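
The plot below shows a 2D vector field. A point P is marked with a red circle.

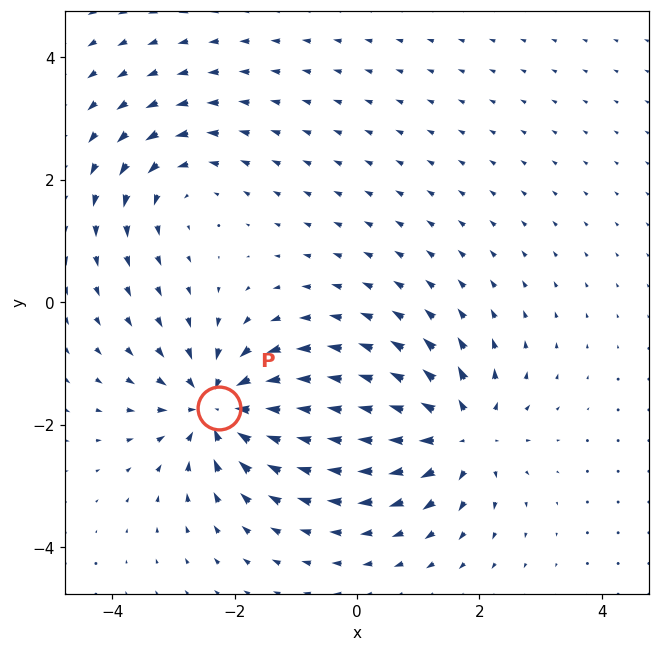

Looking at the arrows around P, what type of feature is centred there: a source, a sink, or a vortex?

At P (-2.3, -1.7) the arrows converge inward. Divergence about -6, curl ≈0 — negative divergence with near-zero curl is a sink.

sink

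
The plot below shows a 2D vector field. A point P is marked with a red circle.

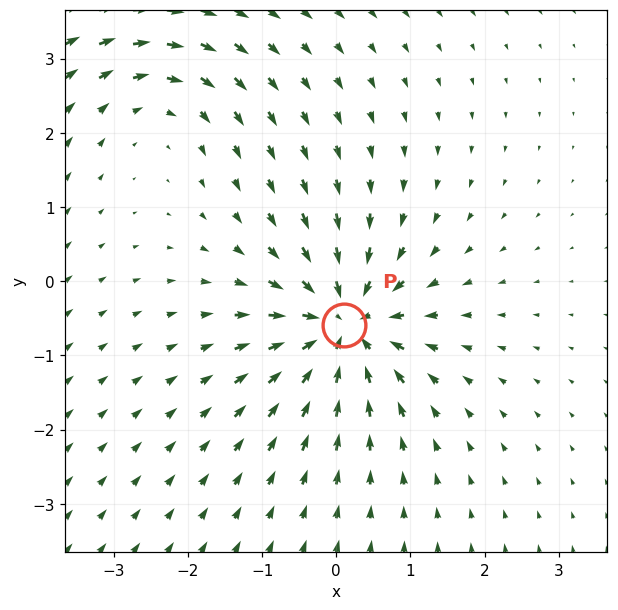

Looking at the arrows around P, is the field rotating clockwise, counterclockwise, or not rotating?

not rotating

Near P at (0.1, -0.6) the arrows show no circulation. The curl there is ≈0.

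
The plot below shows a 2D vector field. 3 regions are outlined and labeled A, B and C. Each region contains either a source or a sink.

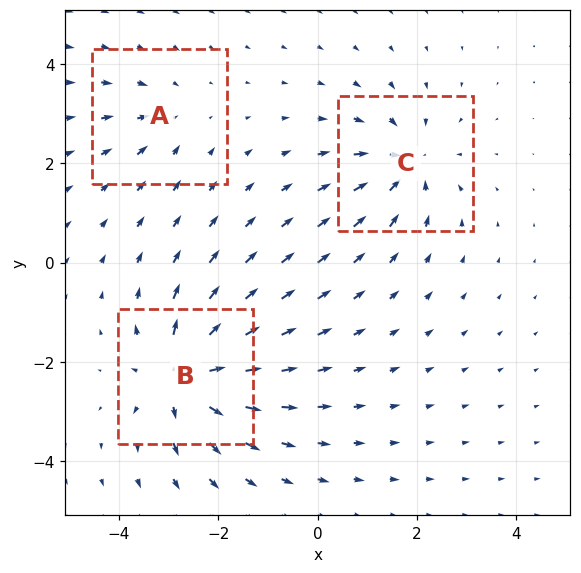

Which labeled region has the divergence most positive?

Divergence at each region's feature centre — A: about -2, B: about +5, C: about -4. Region B is most positive.

B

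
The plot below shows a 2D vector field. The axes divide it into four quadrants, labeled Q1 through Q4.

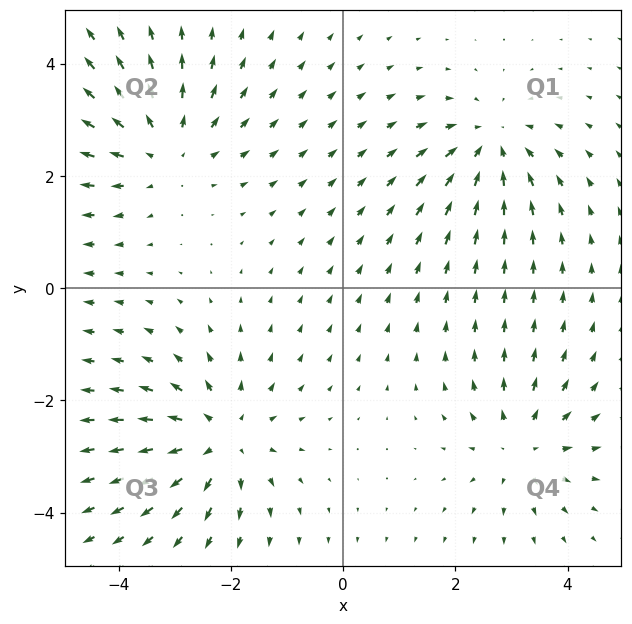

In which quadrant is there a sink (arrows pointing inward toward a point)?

The sink sits at approximately (2.6, 2.6), which lies in quadrant Q1. The divergence there is about -4, negative as expected for a sink.

Q1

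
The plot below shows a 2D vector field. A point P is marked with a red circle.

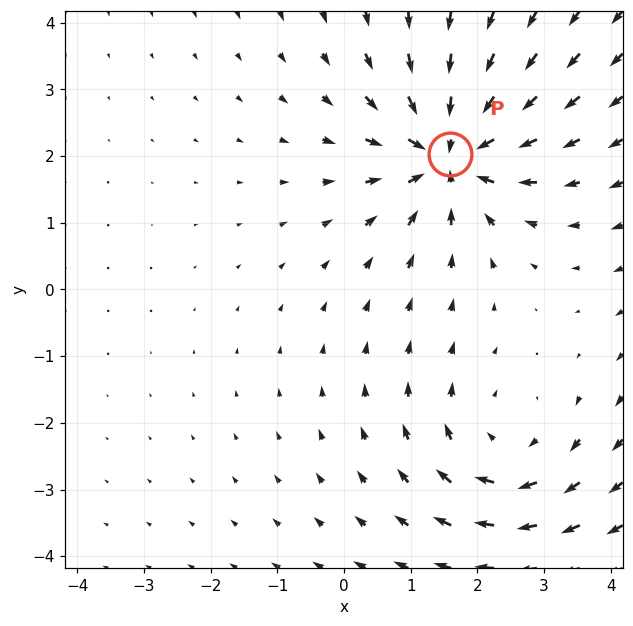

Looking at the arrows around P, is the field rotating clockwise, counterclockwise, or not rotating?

not rotating

Near P at (1.6, 2.0) the arrows show no circulation. The curl there is ≈0.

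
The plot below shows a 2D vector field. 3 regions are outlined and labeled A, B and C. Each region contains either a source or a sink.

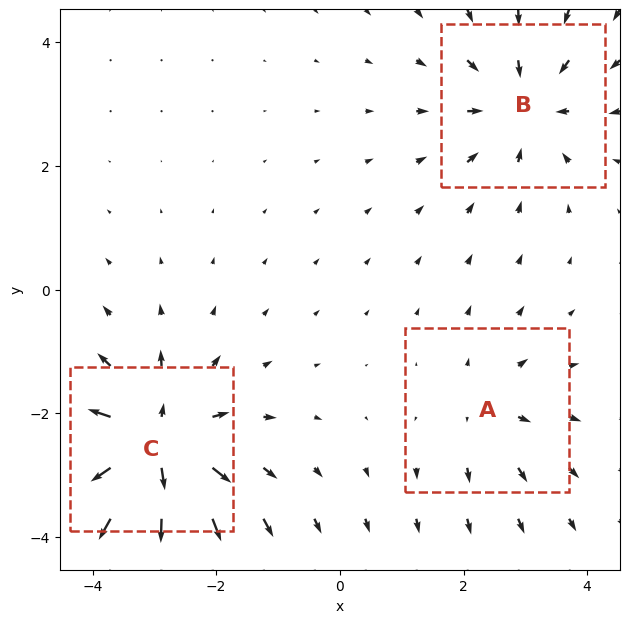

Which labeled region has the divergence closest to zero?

Divergence at each region's feature centre — A: about +2, B: about -3, C: about +5. Region A is closest to zero.

A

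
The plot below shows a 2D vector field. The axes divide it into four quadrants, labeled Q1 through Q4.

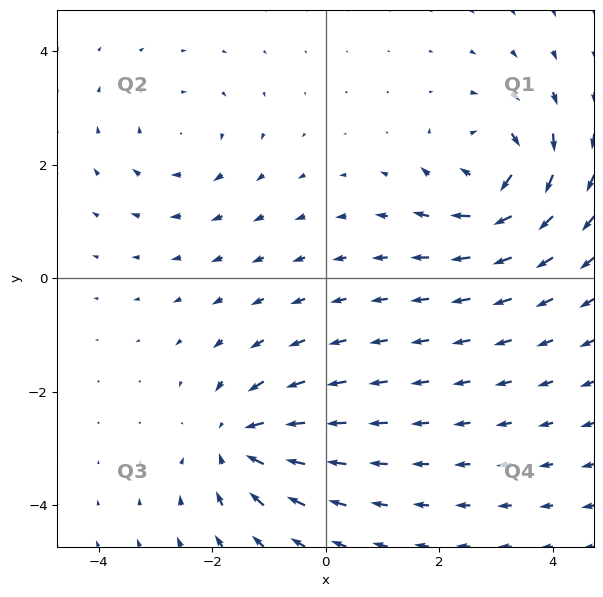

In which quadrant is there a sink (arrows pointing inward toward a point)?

Q3

The sink sits at approximately (-1.5, -2.9), which lies in quadrant Q3. The divergence there is about -5, negative as expected for a sink.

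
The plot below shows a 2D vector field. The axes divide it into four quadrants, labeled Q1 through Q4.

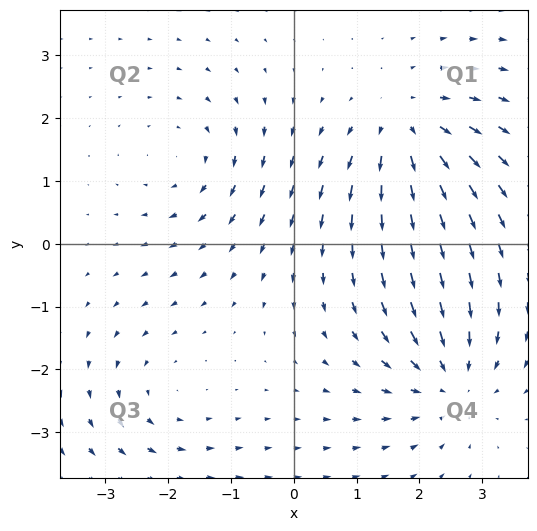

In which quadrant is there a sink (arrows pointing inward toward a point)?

Q4

The sink sits at approximately (2.5, -2.2), which lies in quadrant Q4. The divergence there is about -4, negative as expected for a sink.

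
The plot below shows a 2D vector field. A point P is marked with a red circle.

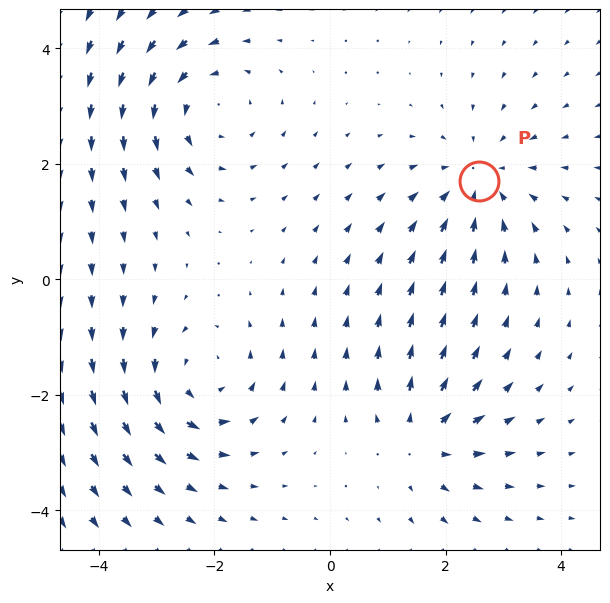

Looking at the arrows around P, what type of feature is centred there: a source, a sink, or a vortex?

sink

At P (2.6, 1.7) the arrows converge inward. Divergence about -4, curl ≈0 — negative divergence with near-zero curl is a sink.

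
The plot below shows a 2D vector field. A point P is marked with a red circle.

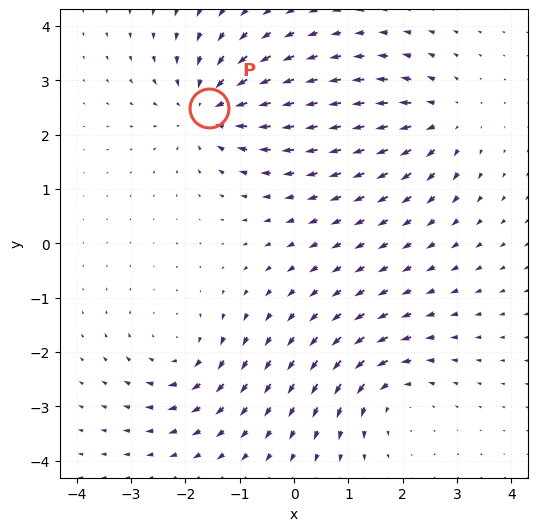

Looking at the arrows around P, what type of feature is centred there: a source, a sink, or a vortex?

sink

At P (-1.6, 2.5) the arrows converge inward. Divergence about -4, curl ≈0 — negative divergence with near-zero curl is a sink.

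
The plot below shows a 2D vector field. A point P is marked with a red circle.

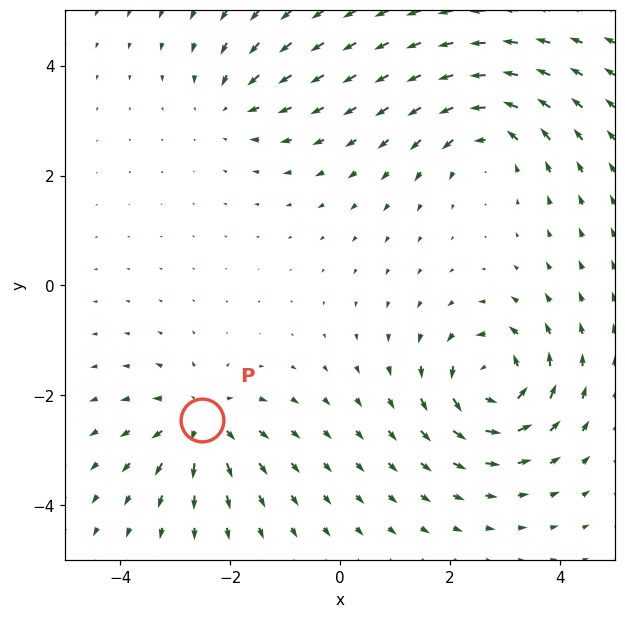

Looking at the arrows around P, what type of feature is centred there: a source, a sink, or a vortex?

At P (-2.5, -2.5) the arrows spread outward. Divergence about +5, curl ≈0 — positive divergence with near-zero curl is a source.

source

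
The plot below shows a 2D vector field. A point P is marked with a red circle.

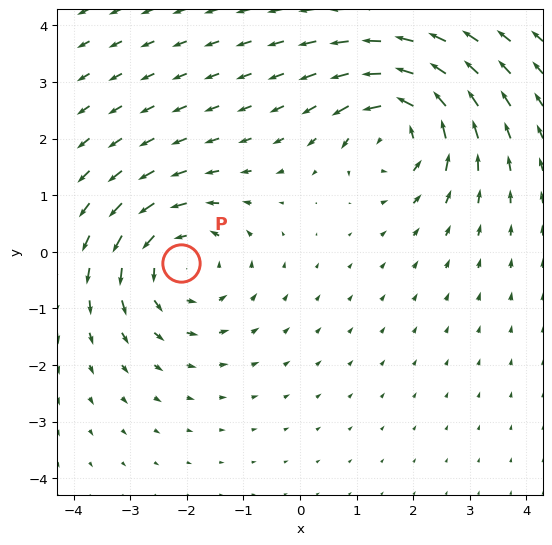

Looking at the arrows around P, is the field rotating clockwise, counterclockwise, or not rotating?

counterclockwise

Near P at (-2.1, -0.2) the arrows circulate counterclockwise. The curl (z-component) there is about +4; positive curl means counterclockwise rotation.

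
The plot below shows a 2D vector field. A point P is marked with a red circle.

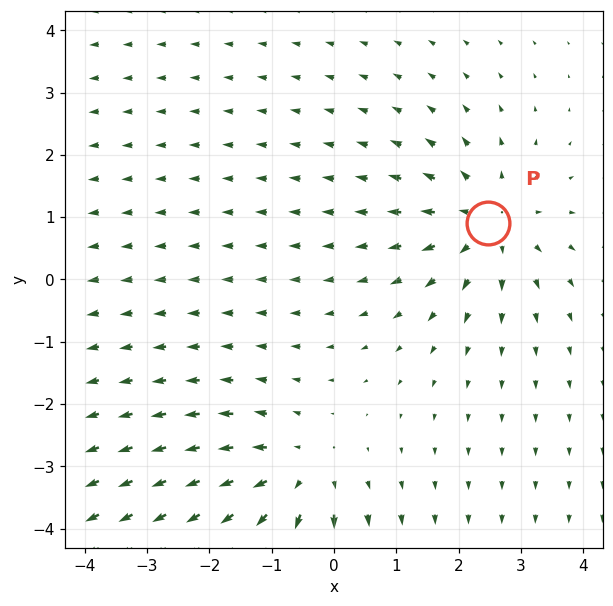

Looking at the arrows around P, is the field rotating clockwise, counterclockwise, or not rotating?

Near P at (2.5, 0.9) the arrows show no circulation. The curl there is ≈0.

not rotating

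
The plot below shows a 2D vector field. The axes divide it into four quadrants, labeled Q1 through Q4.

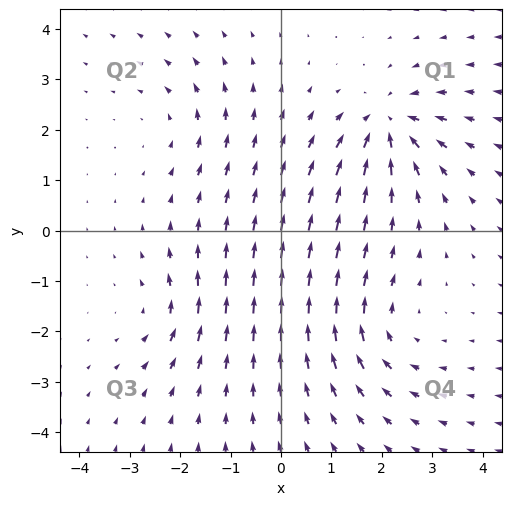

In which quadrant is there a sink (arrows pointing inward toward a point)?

The sink sits at approximately (2.1, 2.1), which lies in quadrant Q1. The divergence there is about -5, negative as expected for a sink.

Q1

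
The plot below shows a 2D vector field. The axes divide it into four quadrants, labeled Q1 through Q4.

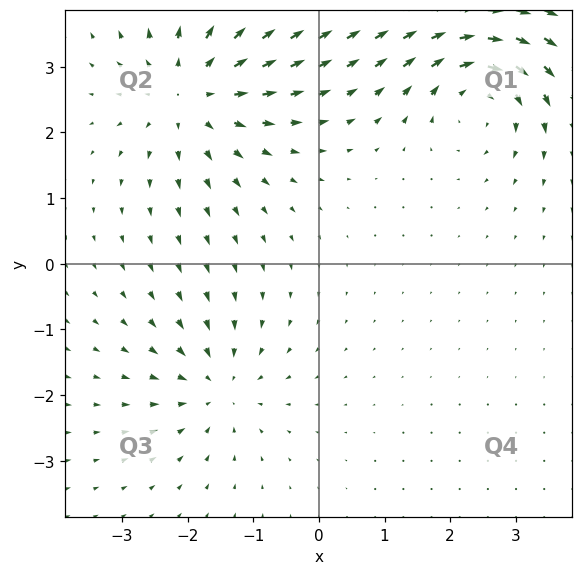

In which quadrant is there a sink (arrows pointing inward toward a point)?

Q3

The sink sits at approximately (-1.5, -1.9), which lies in quadrant Q3. The divergence there is about -3, negative as expected for a sink.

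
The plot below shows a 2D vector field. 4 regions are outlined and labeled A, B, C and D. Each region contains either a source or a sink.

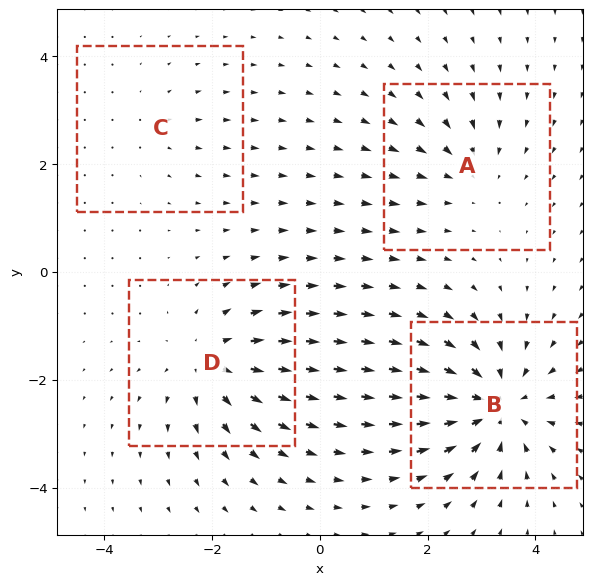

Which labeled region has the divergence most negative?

B

Divergence at each region's feature centre — A: about -3, B: about -6, C: about +2, D: about +5. Region B is most negative.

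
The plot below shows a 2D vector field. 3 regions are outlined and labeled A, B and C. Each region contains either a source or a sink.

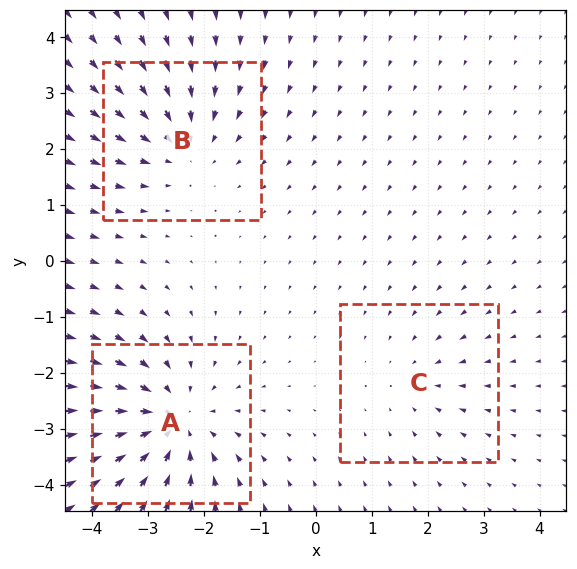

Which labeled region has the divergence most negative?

A

Divergence at each region's feature centre — A: about -4, B: about -3, C: about -2. Region A is most negative.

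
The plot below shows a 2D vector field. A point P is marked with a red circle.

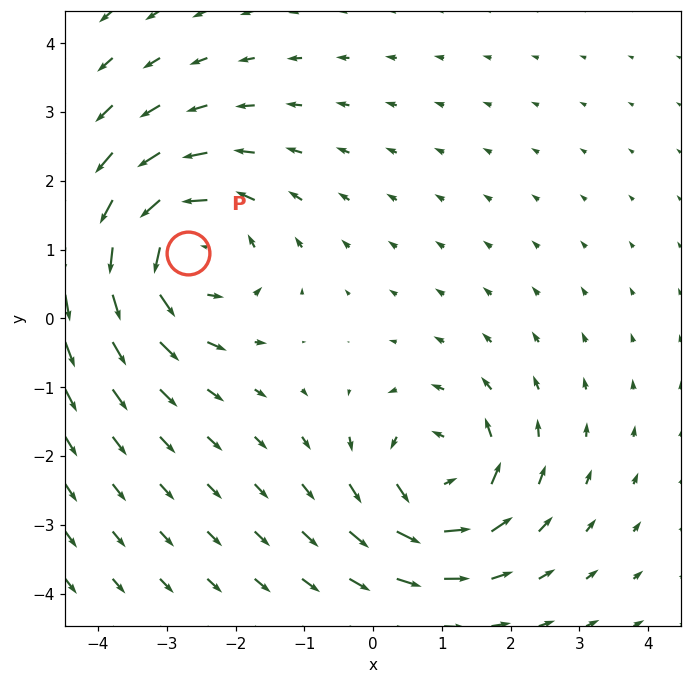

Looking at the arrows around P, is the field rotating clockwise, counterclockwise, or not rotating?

counterclockwise

Near P at (-2.7, 1.0) the arrows circulate counterclockwise. The curl (z-component) there is about +3; positive curl means counterclockwise rotation.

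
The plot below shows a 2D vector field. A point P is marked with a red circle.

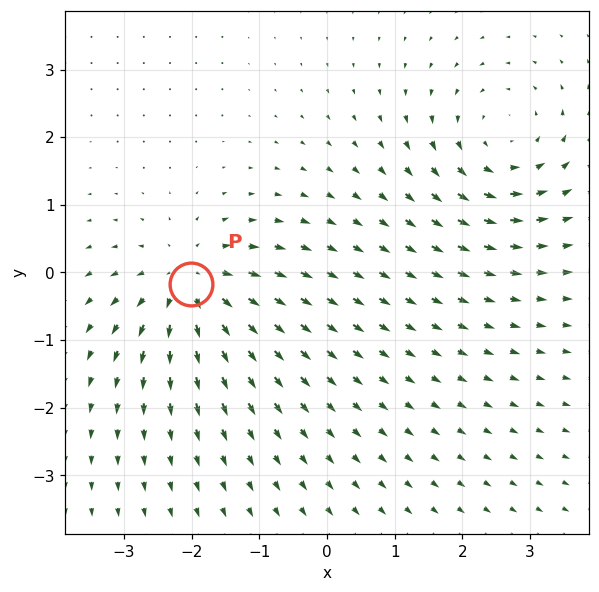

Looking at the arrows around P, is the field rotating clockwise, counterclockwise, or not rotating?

Near P at (-2.0, -0.2) the arrows show no circulation. The curl there is ≈0.

not rotating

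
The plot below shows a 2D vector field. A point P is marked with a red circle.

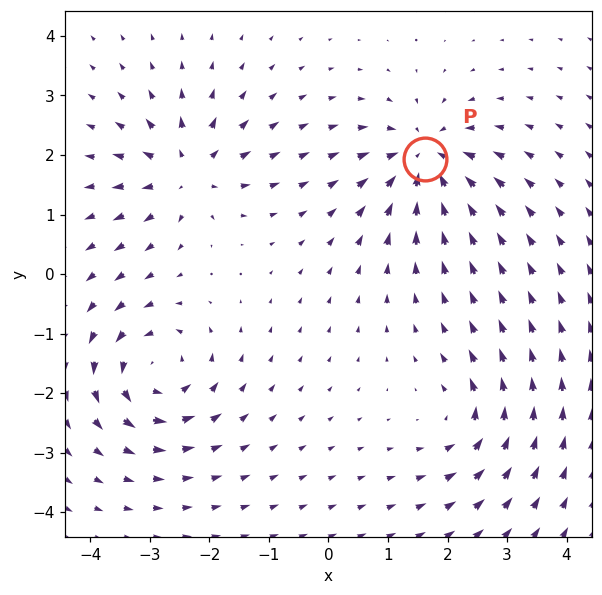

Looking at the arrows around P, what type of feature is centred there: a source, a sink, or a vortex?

sink

At P (1.6, 1.9) the arrows converge inward. Divergence about -6, curl ≈0 — negative divergence with near-zero curl is a sink.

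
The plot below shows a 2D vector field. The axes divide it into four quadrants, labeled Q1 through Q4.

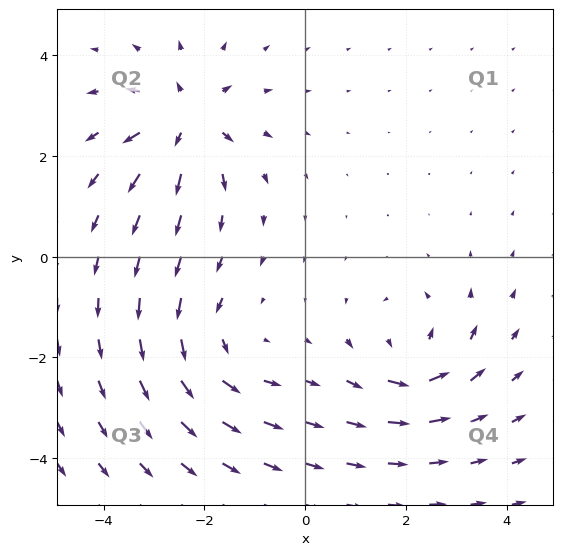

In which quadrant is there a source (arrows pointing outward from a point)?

The source sits at approximately (-2.4, 2.7), which lies in quadrant Q2. The divergence there is about +4, positive as expected for a source.

Q2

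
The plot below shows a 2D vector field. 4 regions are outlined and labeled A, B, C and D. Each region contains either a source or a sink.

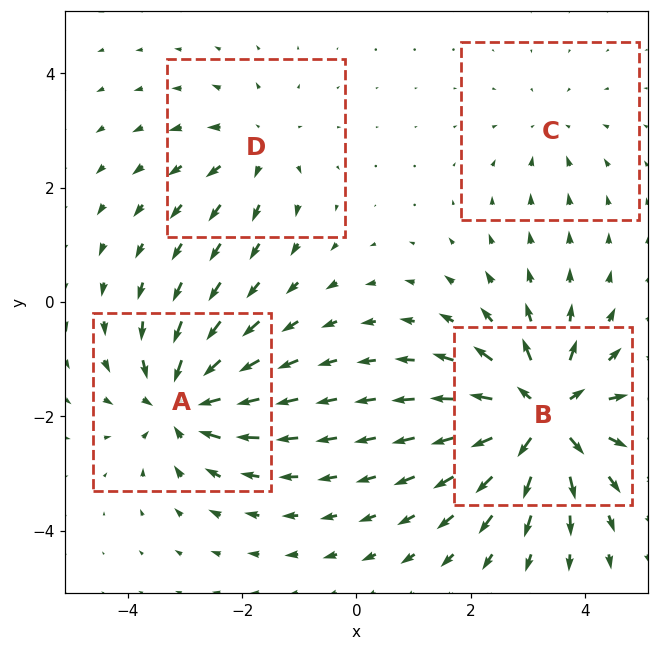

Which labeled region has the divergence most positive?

Divergence at each region's feature centre — A: about -6, B: about +8, C: about -2, D: about +4. Region B is most positive.

B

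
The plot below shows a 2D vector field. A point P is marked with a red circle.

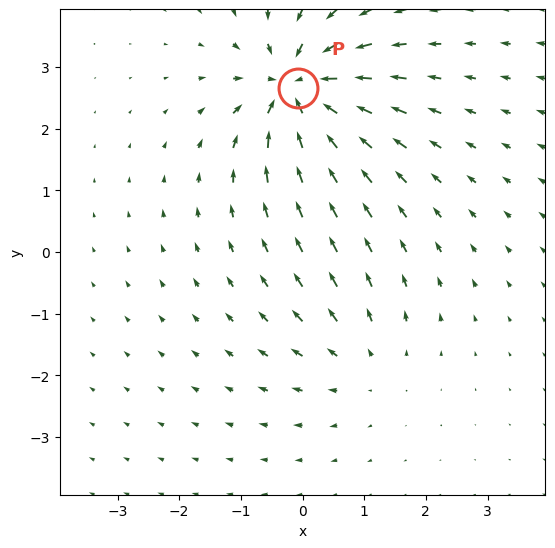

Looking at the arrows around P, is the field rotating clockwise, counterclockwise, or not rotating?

not rotating

Near P at (-0.1, 2.7) the arrows show no circulation. The curl there is ≈0.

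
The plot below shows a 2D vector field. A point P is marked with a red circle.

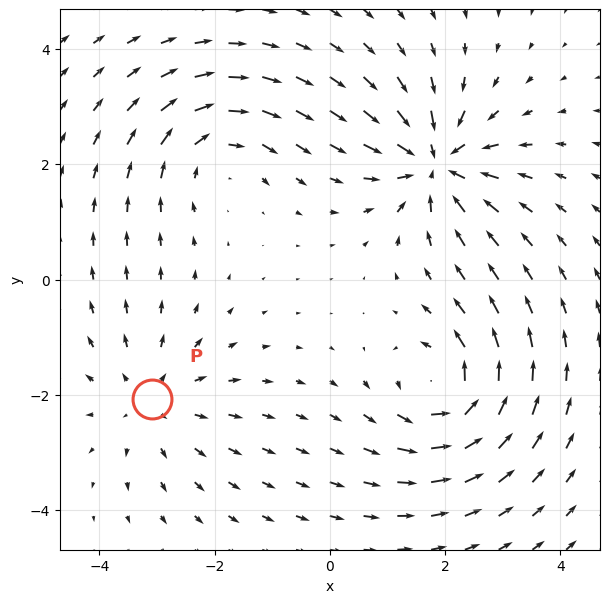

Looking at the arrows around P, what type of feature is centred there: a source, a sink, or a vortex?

At P (-3.1, -2.1) the arrows spread outward. Divergence about +3, curl ≈0 — positive divergence with near-zero curl is a source.

source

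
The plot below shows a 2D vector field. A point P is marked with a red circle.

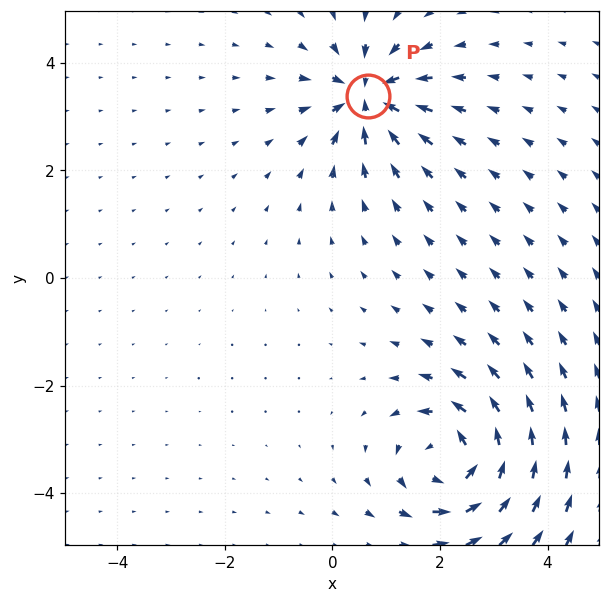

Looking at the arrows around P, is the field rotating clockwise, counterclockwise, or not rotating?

not rotating

Near P at (0.7, 3.4) the arrows show no circulation. The curl there is ≈0.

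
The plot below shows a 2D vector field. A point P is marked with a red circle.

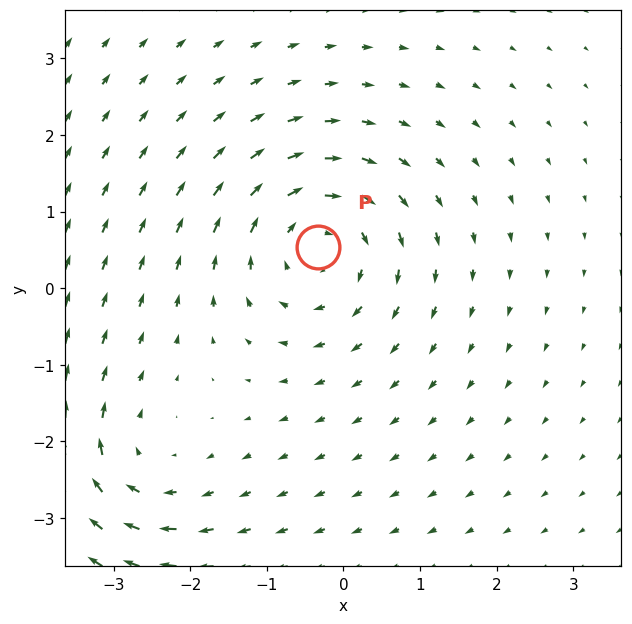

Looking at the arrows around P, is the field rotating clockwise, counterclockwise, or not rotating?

clockwise

Near P at (-0.3, 0.5) the arrows circulate clockwise. The curl (z-component) there is about -4; negative curl means clockwise rotation.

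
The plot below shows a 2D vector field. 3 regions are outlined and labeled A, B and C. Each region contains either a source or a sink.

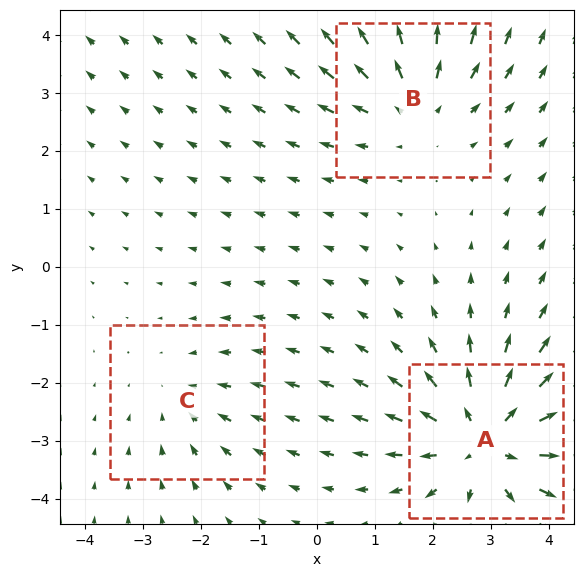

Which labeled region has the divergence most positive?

Divergence at each region's feature centre — A: about +4, B: about +3, C: about -2. Region A is most positive.

A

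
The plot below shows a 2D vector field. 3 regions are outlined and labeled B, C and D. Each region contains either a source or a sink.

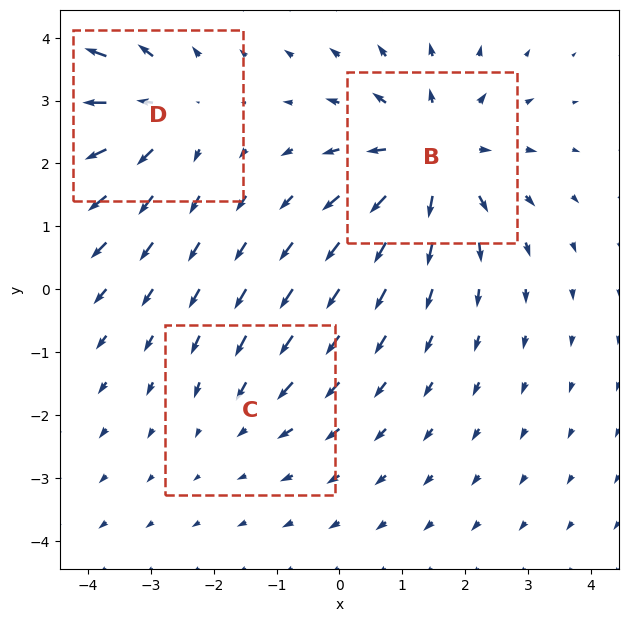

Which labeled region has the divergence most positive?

B

Divergence at each region's feature centre — B: about +4, C: about -2, D: about +3. Region B is most positive.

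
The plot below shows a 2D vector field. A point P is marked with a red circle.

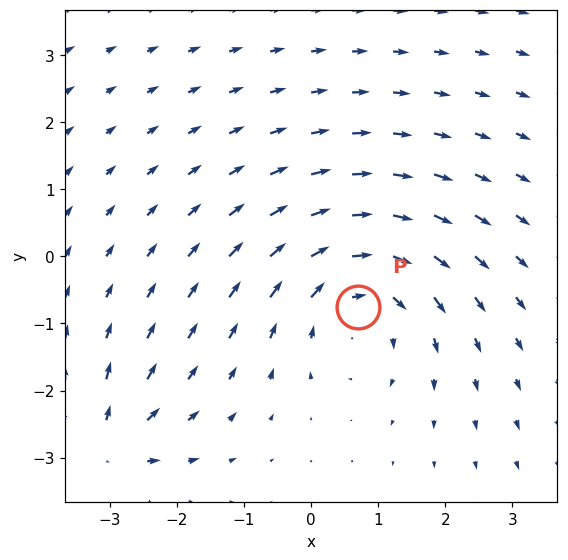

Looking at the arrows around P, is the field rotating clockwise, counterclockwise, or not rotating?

clockwise

Near P at (0.7, -0.8) the arrows circulate clockwise. The curl (z-component) there is about -4; negative curl means clockwise rotation.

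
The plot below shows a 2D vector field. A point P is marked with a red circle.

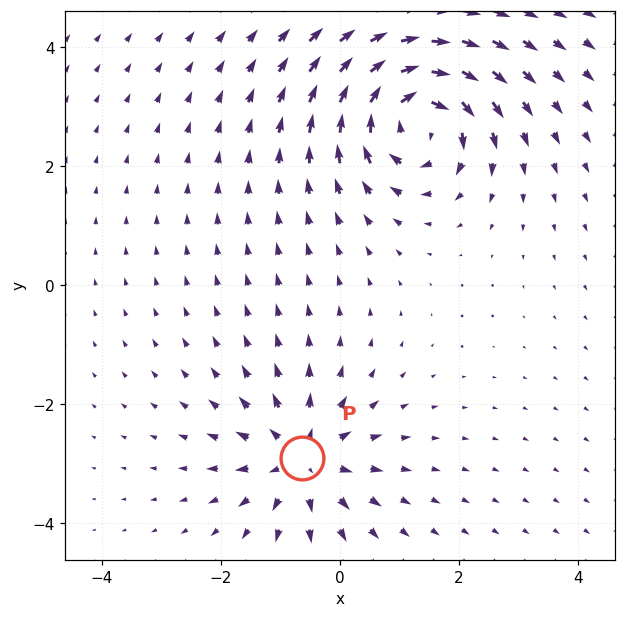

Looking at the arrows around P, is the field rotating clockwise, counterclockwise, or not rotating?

not rotating

Near P at (-0.6, -2.9) the arrows show no circulation. The curl there is ≈0.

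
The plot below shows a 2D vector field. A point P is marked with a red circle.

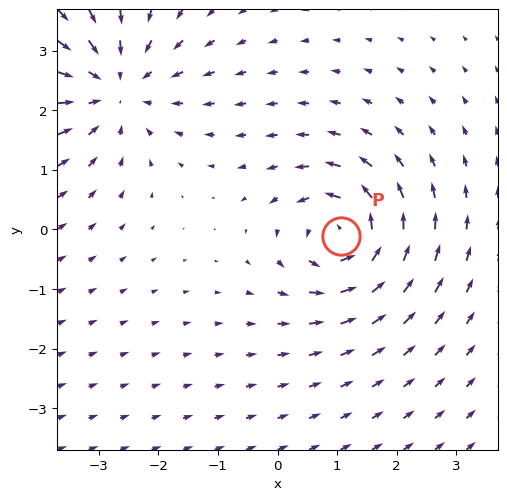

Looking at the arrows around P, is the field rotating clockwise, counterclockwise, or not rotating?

counterclockwise

Near P at (1.1, -0.1) the arrows circulate counterclockwise. The curl (z-component) there is about +6; positive curl means counterclockwise rotation.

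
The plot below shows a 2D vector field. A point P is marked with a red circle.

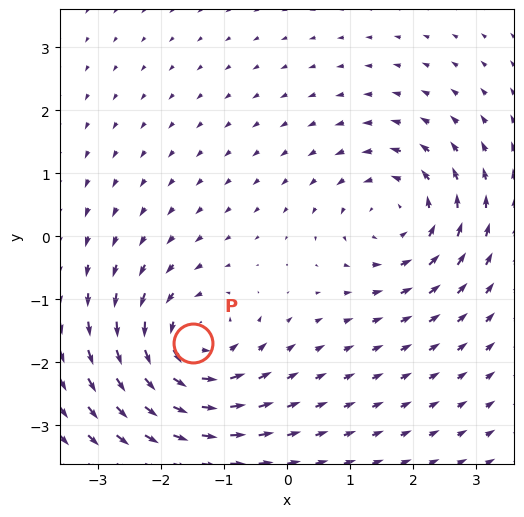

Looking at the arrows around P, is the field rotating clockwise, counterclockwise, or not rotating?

Near P at (-1.5, -1.7) the arrows circulate counterclockwise. The curl (z-component) there is about +4; positive curl means counterclockwise rotation.

counterclockwise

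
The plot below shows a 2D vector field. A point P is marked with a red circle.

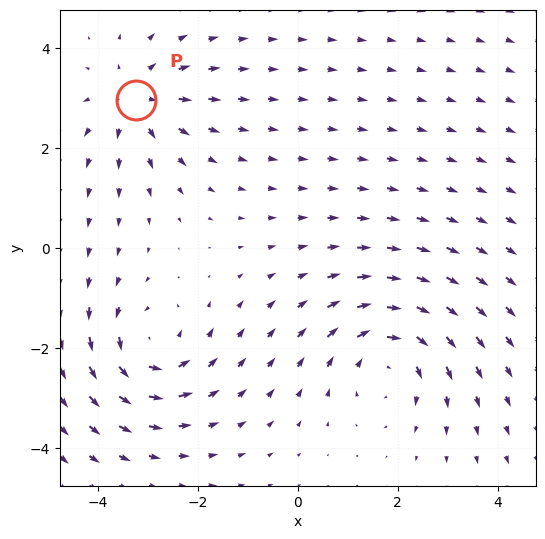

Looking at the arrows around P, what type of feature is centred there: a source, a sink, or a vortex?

At P (-3.2, 3.0) the arrows spread outward. Divergence about +4, curl ≈0 — positive divergence with near-zero curl is a source.

source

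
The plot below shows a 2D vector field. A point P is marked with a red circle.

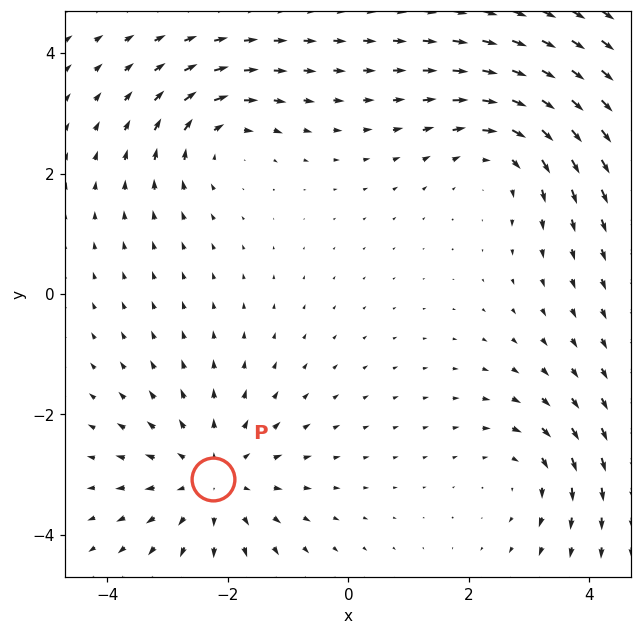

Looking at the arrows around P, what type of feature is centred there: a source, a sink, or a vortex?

At P (-2.2, -3.1) the arrows spread outward. Divergence about +4, curl ≈0 — positive divergence with near-zero curl is a source.

source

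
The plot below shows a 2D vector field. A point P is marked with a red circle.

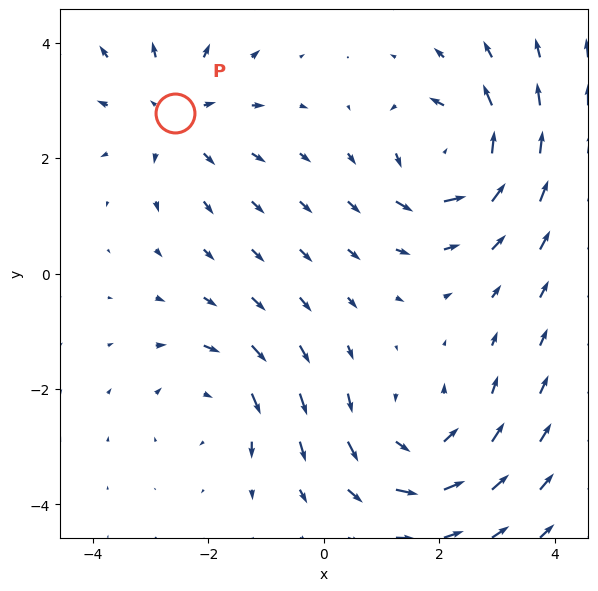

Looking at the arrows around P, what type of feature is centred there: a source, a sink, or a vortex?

source

At P (-2.6, 2.8) the arrows spread outward. Divergence about +3, curl ≈0 — positive divergence with near-zero curl is a source.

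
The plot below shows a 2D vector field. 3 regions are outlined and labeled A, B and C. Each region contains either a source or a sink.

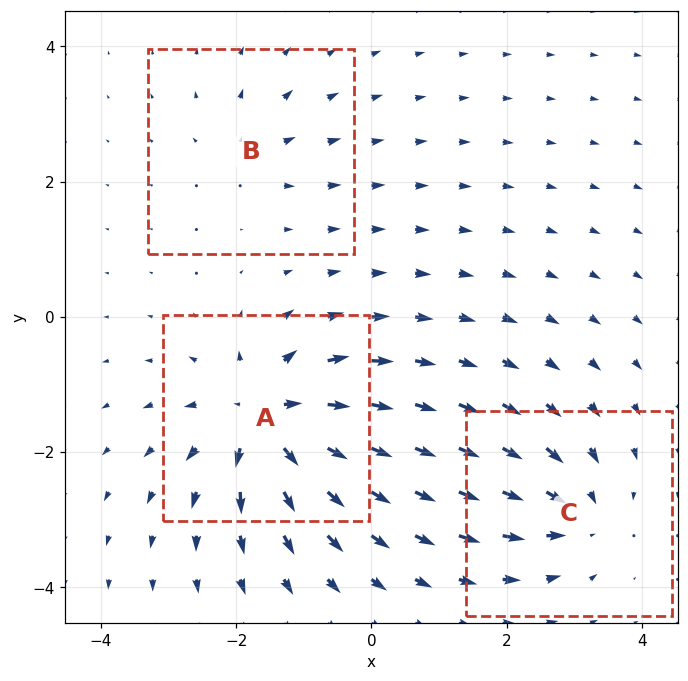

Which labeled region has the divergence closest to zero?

B

Divergence at each region's feature centre — A: about +7, B: about +3, C: about -4. Region B is closest to zero.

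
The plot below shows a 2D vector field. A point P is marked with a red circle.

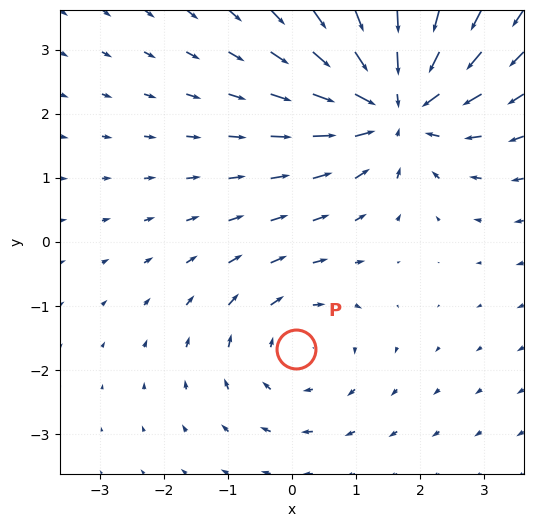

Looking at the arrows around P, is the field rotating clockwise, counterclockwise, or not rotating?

Near P at (0.1, -1.7) the arrows circulate clockwise. The curl (z-component) there is about -2; negative curl means clockwise rotation.

clockwise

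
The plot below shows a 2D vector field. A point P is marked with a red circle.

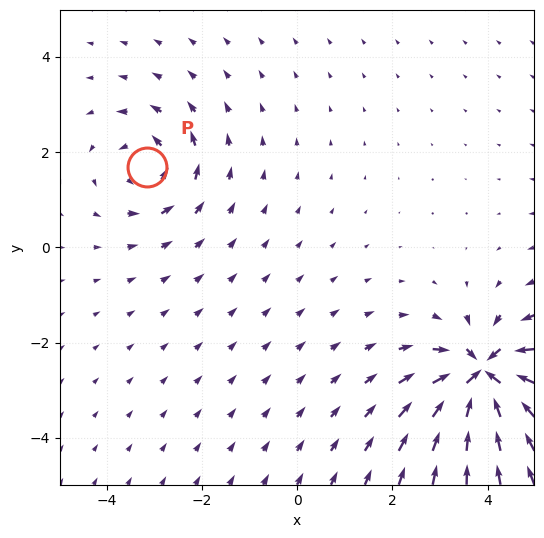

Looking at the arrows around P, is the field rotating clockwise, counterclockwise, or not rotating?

counterclockwise

Near P at (-3.1, 1.7) the arrows circulate counterclockwise. The curl (z-component) there is about +4; positive curl means counterclockwise rotation.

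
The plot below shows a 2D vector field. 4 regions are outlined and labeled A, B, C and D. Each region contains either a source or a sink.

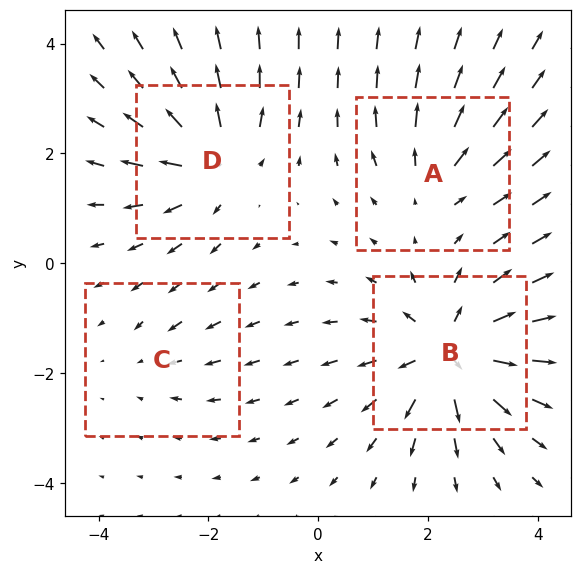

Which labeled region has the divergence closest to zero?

Divergence at each region's feature centre — A: about +4, B: about +7, C: about -2, D: about +5. Region C is closest to zero.

C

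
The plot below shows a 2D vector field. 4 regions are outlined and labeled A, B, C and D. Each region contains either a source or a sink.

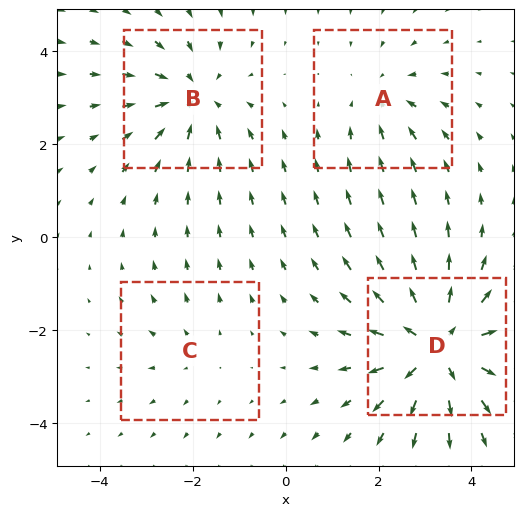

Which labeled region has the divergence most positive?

D

Divergence at each region's feature centre — A: about -3, B: about -4, C: about +2, D: about +6. Region D is most positive.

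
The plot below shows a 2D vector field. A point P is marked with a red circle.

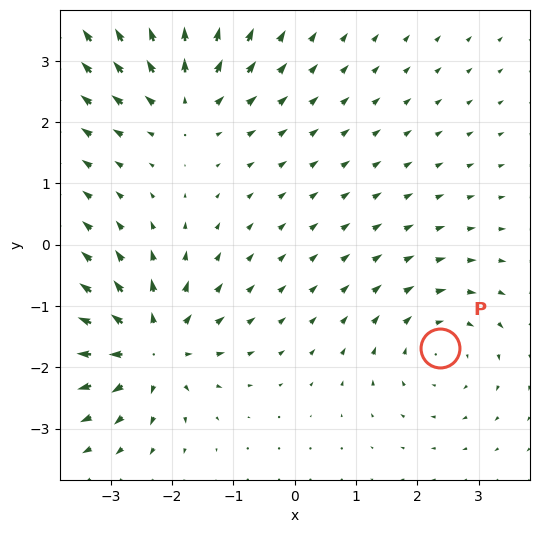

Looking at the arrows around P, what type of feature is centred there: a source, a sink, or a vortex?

At P (2.4, -1.7) the arrows circulate clockwise. Divergence ≈0, curl about -3 — near-zero divergence with nonzero curl is a vortex.

vortex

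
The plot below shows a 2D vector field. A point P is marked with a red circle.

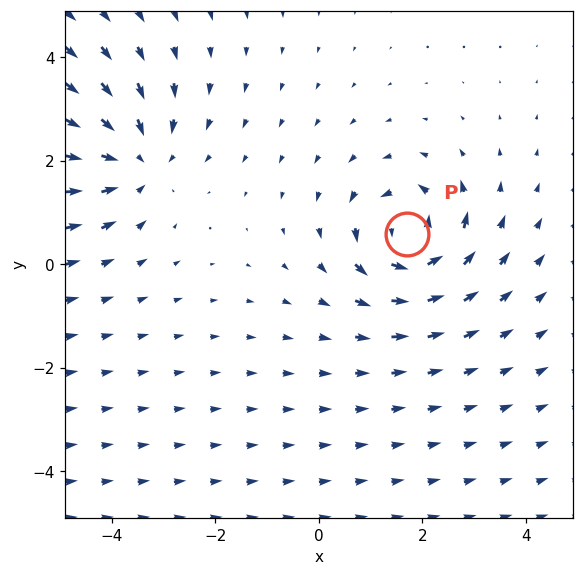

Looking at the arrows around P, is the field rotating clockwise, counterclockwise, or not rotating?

counterclockwise

Near P at (1.7, 0.6) the arrows circulate counterclockwise. The curl (z-component) there is about +5; positive curl means counterclockwise rotation.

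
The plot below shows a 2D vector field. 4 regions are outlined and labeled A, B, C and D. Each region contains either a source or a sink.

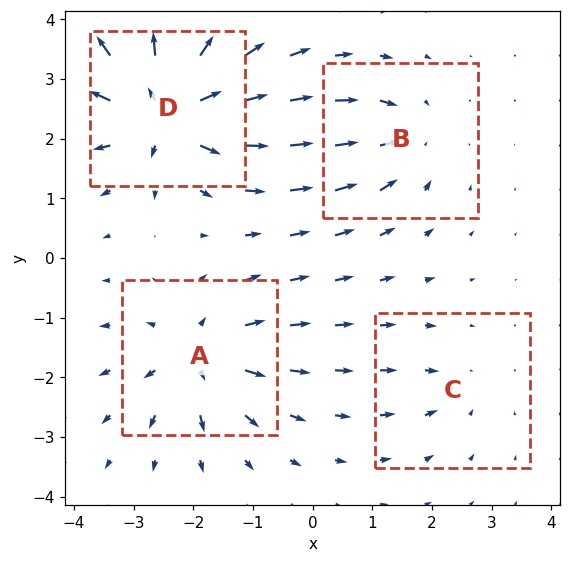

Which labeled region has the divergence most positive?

D

Divergence at each region's feature centre — A: about +6, B: about -4, C: about -3, D: about +9. Region D is most positive.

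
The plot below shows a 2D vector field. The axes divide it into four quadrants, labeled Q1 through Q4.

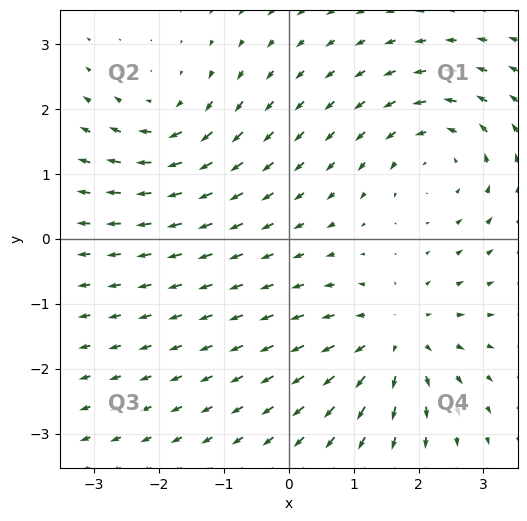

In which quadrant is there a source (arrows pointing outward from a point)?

Q4

The source sits at approximately (1.7, -1.5), which lies in quadrant Q4. The divergence there is about +3, positive as expected for a source.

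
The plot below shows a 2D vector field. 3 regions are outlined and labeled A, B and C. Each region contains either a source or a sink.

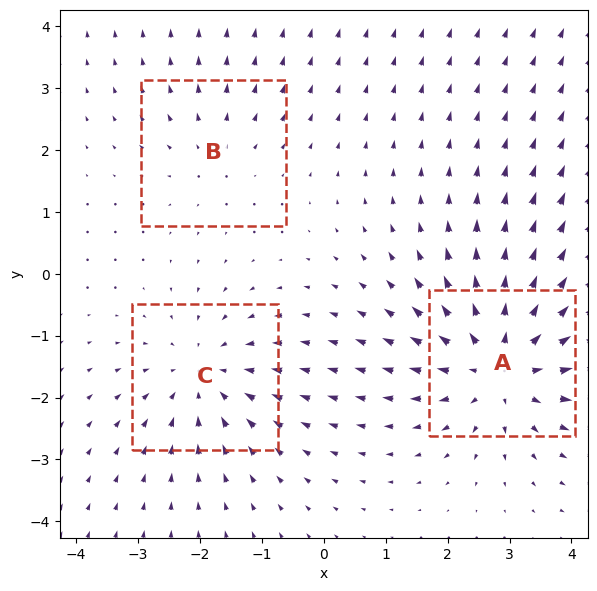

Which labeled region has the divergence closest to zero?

B

Divergence at each region's feature centre — A: about +4, B: about +2, C: about -3. Region B is closest to zero.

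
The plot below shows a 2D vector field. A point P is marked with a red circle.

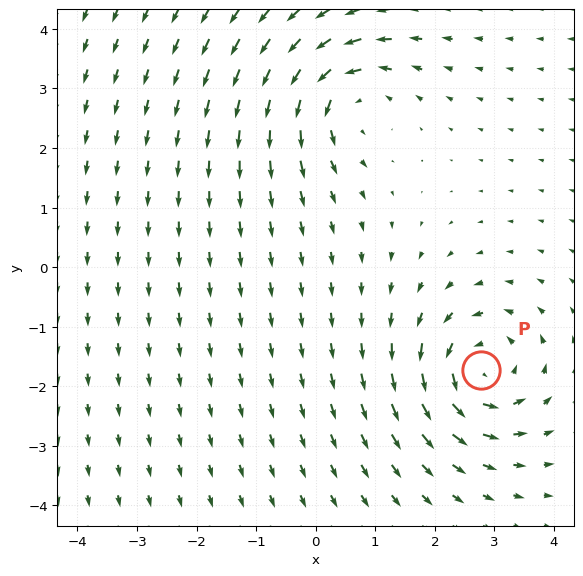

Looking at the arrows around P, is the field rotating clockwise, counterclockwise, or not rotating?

counterclockwise

Near P at (2.8, -1.7) the arrows circulate counterclockwise. The curl (z-component) there is about +6; positive curl means counterclockwise rotation.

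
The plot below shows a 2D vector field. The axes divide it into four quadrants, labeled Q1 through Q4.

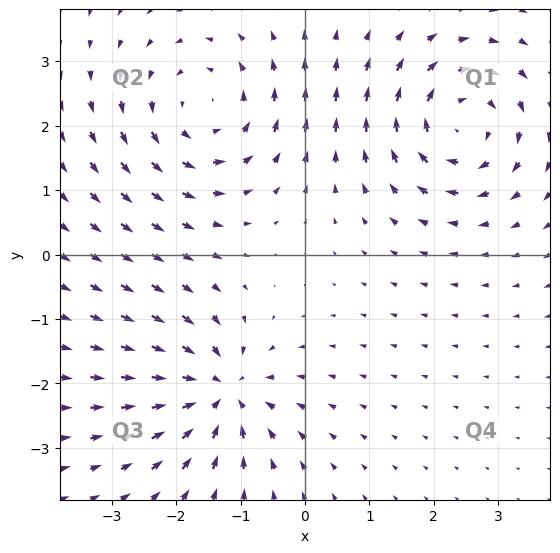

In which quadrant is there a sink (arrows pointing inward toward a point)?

Q3

The sink sits at approximately (-1.3, -2.1), which lies in quadrant Q3. The divergence there is about -6, negative as expected for a sink.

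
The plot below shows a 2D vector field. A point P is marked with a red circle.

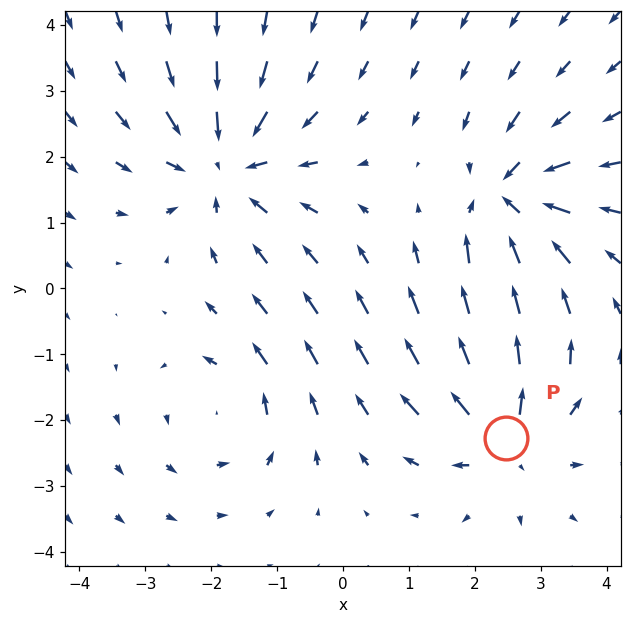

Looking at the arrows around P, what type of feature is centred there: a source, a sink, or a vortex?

source

At P (2.5, -2.3) the arrows spread outward. Divergence about +5, curl ≈0 — positive divergence with near-zero curl is a source.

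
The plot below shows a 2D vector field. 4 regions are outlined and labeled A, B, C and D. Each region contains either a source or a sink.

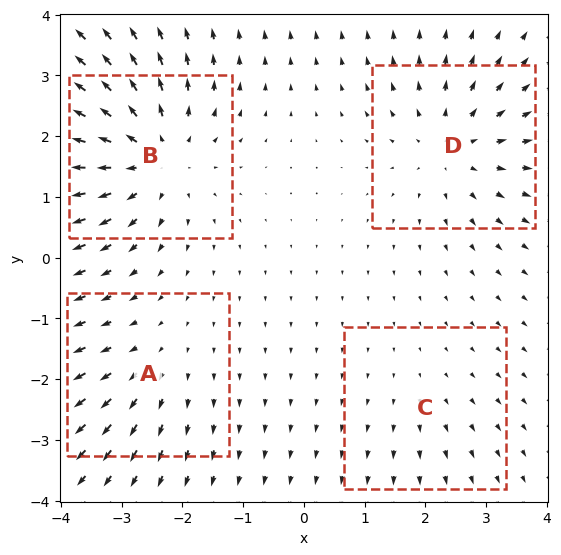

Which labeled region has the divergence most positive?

Divergence at each region's feature centre — A: about +3, B: about +6, C: about +2, D: about +5. Region B is most positive.

B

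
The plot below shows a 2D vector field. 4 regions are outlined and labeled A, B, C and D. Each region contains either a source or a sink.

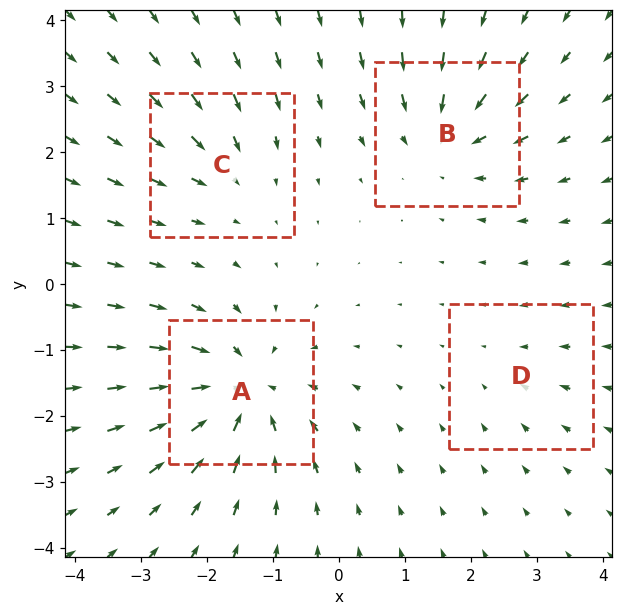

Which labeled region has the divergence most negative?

A

Divergence at each region's feature centre — A: about -8, B: about -6, C: about -4, D: about -2. Region A is most negative.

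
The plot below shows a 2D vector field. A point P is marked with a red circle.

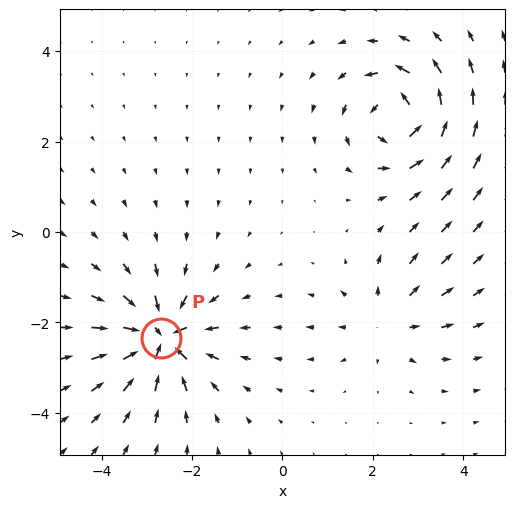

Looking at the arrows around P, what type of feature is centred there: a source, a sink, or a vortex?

At P (-2.7, -2.4) the arrows converge inward. Divergence about -6, curl ≈0 — negative divergence with near-zero curl is a sink.

sink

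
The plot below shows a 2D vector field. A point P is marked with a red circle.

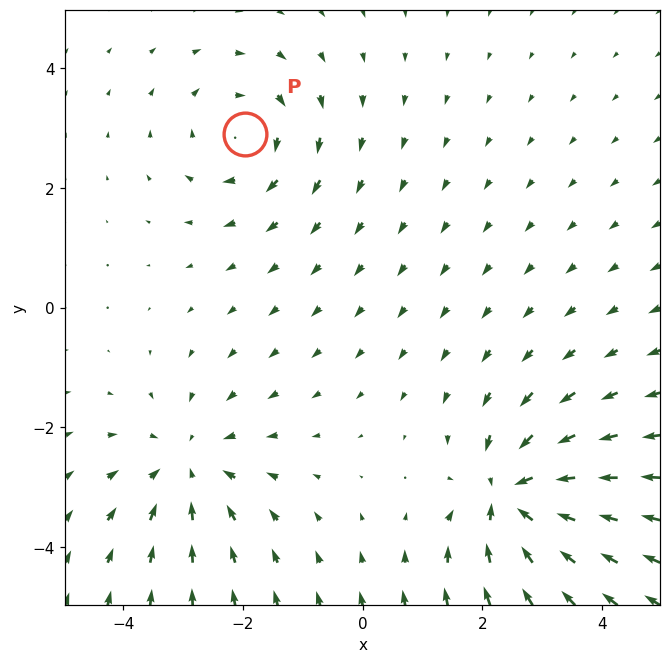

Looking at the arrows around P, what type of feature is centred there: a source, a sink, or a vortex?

vortex

At P (-2.0, 2.9) the arrows circulate clockwise. Divergence ≈0, curl about -3 — near-zero divergence with nonzero curl is a vortex.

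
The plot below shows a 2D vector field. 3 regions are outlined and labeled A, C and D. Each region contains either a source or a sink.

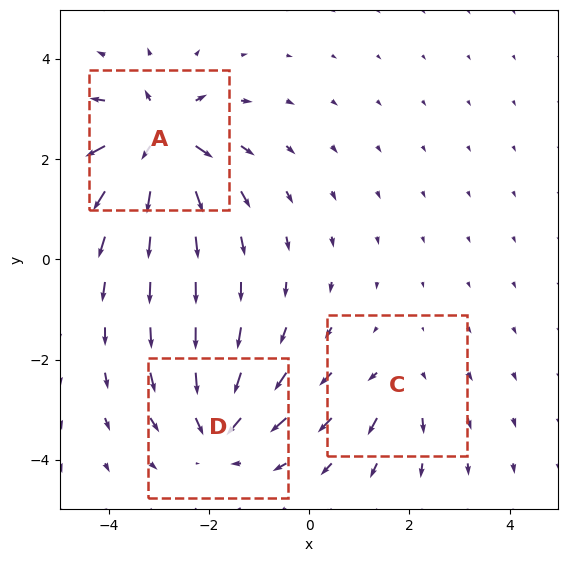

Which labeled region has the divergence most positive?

Divergence at each region's feature centre — A: about +6, C: about +3, D: about -4. Region A is most positive.

A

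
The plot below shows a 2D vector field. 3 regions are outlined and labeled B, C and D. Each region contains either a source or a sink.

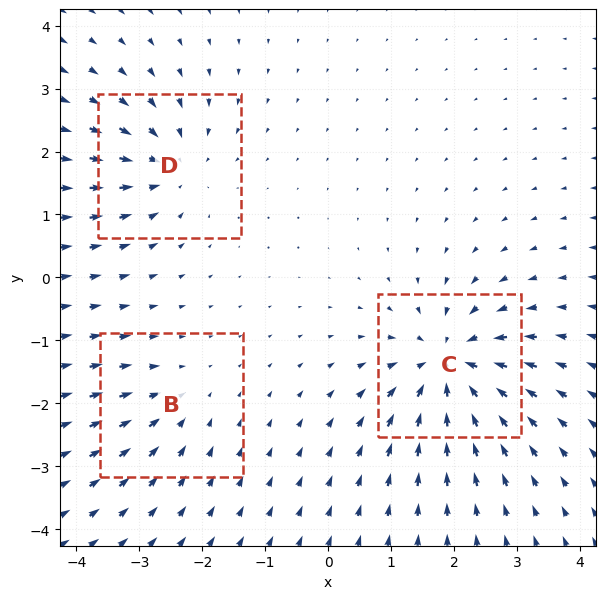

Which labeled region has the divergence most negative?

Divergence at each region's feature centre — B: about -3, C: about -6, D: about -4. Region C is most negative.

C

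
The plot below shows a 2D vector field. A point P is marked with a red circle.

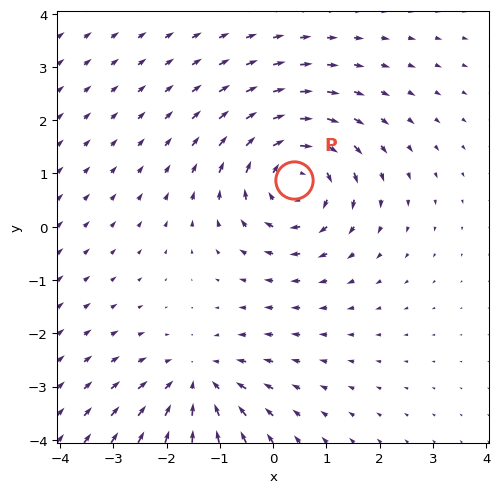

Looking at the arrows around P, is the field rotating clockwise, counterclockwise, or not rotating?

clockwise

Near P at (0.4, 0.9) the arrows circulate clockwise. The curl (z-component) there is about -4; negative curl means clockwise rotation.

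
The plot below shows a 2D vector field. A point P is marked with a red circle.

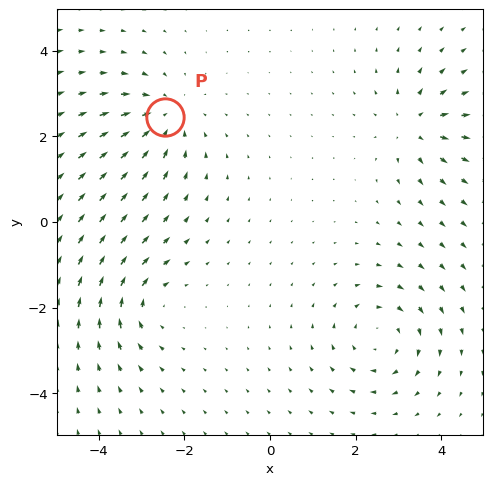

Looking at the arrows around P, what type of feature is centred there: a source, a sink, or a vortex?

At P (-2.5, 2.5) the arrows converge inward. Divergence about -4, curl ≈0 — negative divergence with near-zero curl is a sink.

sink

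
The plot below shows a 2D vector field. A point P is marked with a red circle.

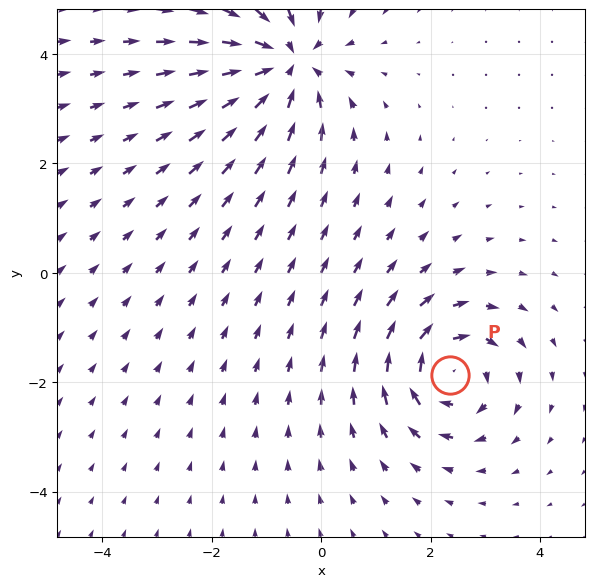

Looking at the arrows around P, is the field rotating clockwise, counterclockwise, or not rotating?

clockwise

Near P at (2.4, -1.9) the arrows circulate clockwise. The curl (z-component) there is about -5; negative curl means clockwise rotation.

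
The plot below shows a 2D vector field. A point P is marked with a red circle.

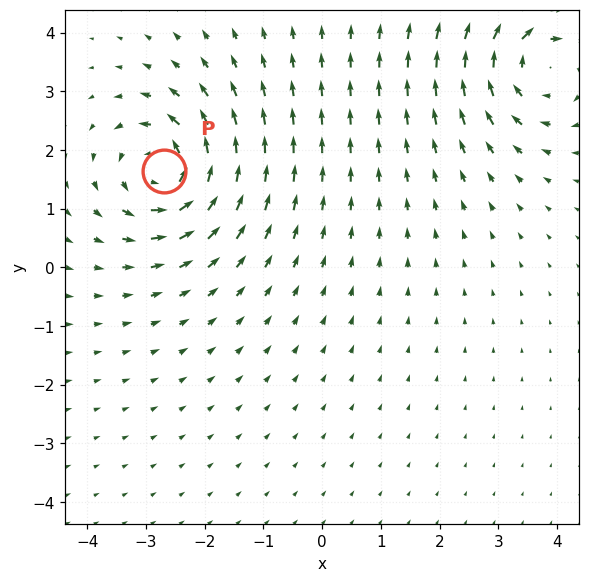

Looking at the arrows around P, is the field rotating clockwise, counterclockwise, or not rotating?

Near P at (-2.7, 1.6) the arrows circulate counterclockwise. The curl (z-component) there is about +5; positive curl means counterclockwise rotation.

counterclockwise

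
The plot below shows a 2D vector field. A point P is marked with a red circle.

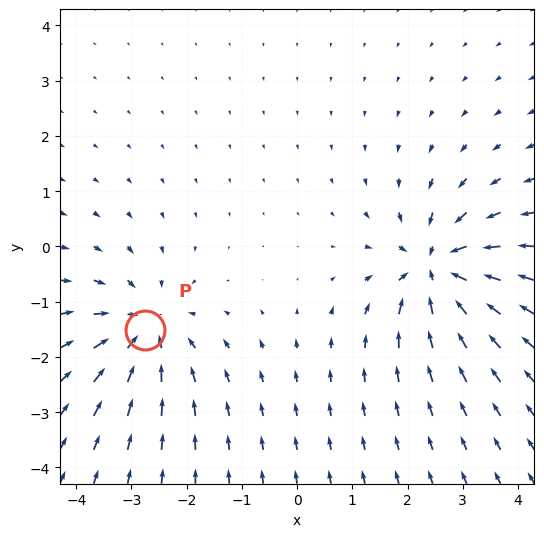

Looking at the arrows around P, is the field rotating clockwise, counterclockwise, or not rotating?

not rotating

Near P at (-2.8, -1.5) the arrows show no circulation. The curl there is ≈0.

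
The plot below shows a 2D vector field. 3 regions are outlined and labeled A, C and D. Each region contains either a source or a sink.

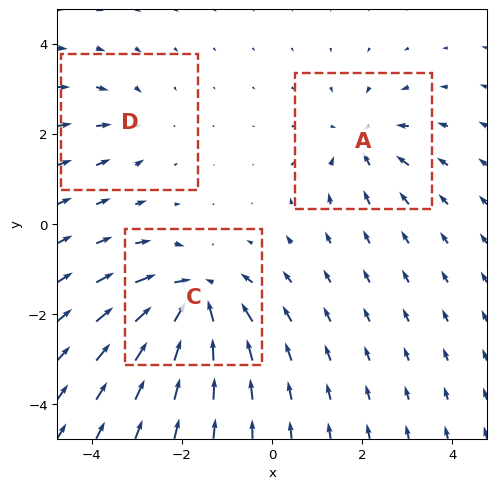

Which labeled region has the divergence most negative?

C

Divergence at each region's feature centre — A: about -4, C: about -6, D: about -2. Region C is most negative.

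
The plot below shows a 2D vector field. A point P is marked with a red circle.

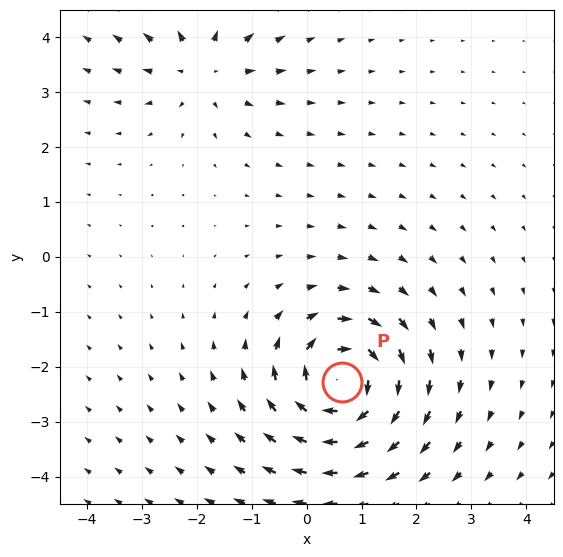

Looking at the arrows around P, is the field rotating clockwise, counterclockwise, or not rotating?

clockwise

Near P at (0.6, -2.3) the arrows circulate clockwise. The curl (z-component) there is about -6; negative curl means clockwise rotation.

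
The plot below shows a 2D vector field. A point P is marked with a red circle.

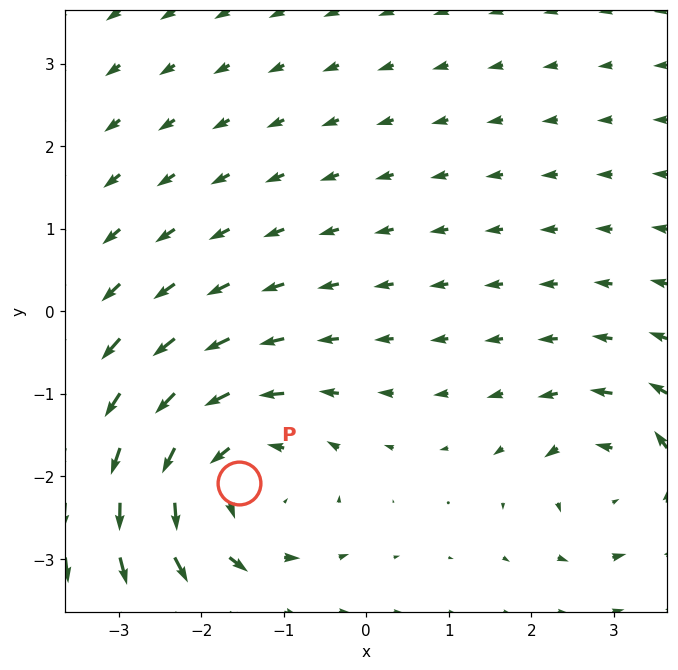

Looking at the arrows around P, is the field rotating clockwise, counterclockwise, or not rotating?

Near P at (-1.5, -2.1) the arrows circulate counterclockwise. The curl (z-component) there is about +4; positive curl means counterclockwise rotation.

counterclockwise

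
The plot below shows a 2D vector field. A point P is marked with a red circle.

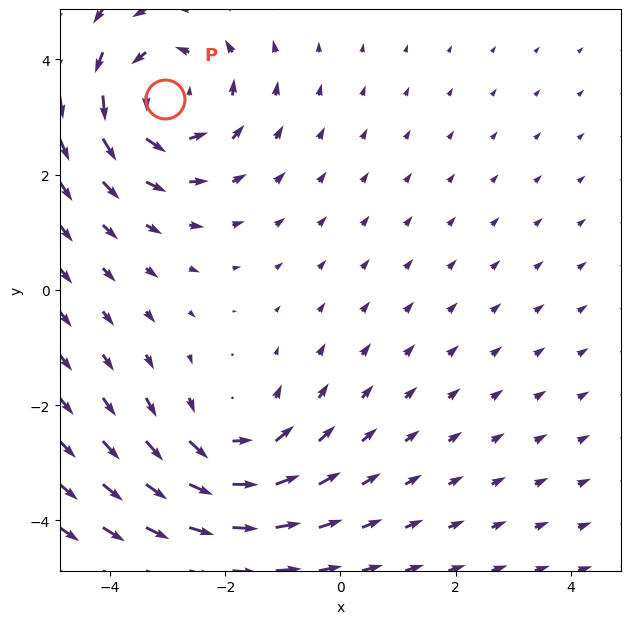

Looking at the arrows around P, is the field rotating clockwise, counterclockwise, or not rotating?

counterclockwise

Near P at (-3.0, 3.3) the arrows circulate counterclockwise. The curl (z-component) there is about +4; positive curl means counterclockwise rotation.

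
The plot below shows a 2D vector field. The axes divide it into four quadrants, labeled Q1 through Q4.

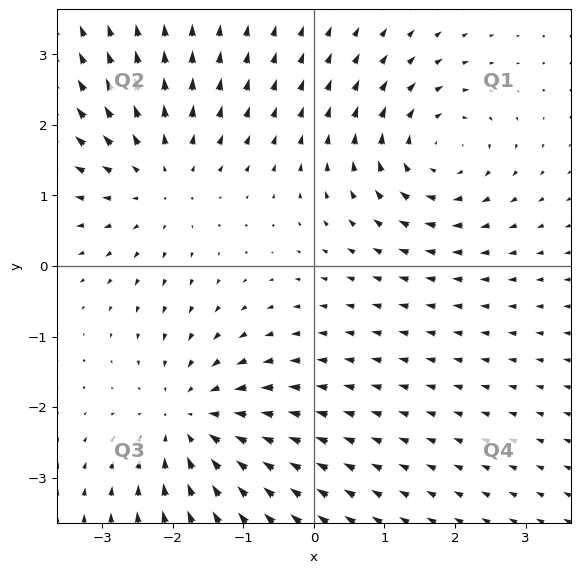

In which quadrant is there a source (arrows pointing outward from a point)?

Q2

The source sits at approximately (-2.2, 1.2), which lies in quadrant Q2. The divergence there is about +2, positive as expected for a source.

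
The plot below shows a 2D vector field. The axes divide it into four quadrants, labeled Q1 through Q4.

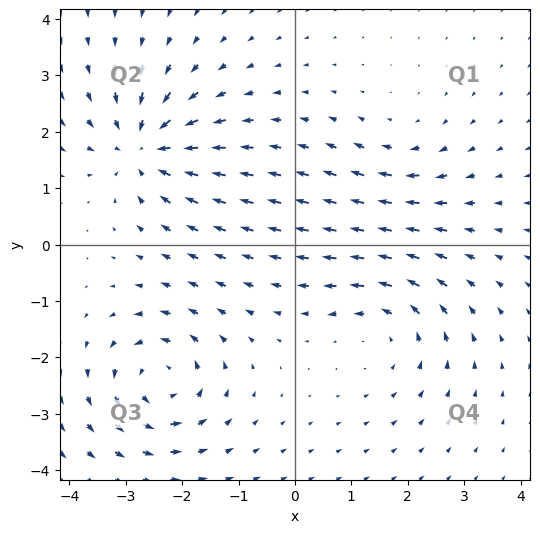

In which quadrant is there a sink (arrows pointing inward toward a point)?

Q2

The sink sits at approximately (-2.7, 1.7), which lies in quadrant Q2. The divergence there is about -6, negative as expected for a sink.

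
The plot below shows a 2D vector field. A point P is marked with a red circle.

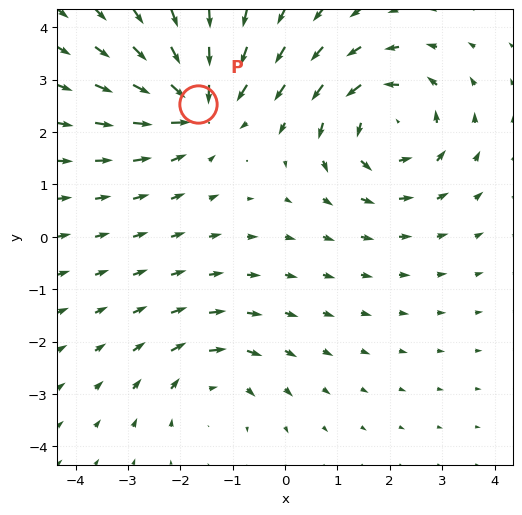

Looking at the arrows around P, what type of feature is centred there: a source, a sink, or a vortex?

sink

At P (-1.7, 2.5) the arrows converge inward. Divergence about -5, curl ≈0 — negative divergence with near-zero curl is a sink.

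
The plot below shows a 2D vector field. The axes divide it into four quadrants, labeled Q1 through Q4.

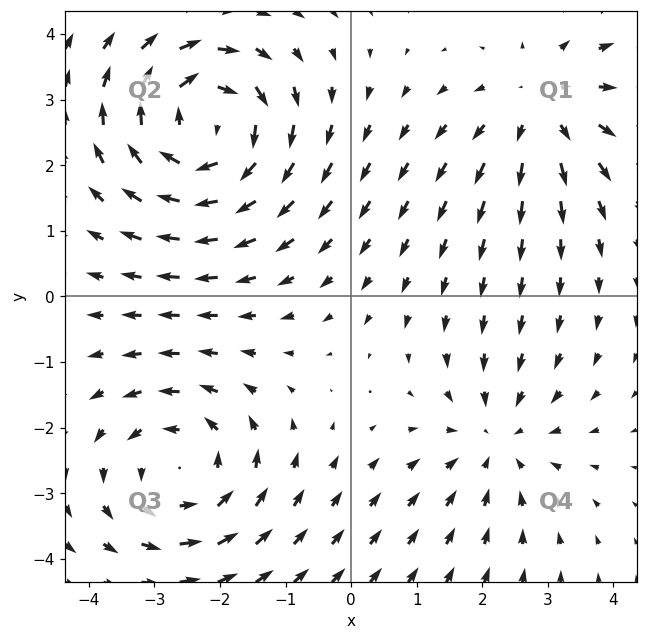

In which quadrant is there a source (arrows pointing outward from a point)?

The source sits at approximately (2.9, 2.9), which lies in quadrant Q1. The divergence there is about +3, positive as expected for a source.

Q1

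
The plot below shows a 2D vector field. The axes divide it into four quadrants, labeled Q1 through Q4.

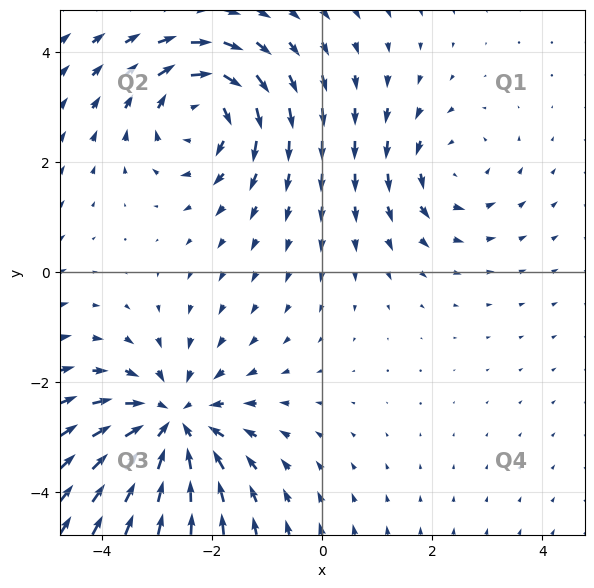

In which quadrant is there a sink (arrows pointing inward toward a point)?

Q3

The sink sits at approximately (-2.7, -2.8), which lies in quadrant Q3. The divergence there is about -4, negative as expected for a sink.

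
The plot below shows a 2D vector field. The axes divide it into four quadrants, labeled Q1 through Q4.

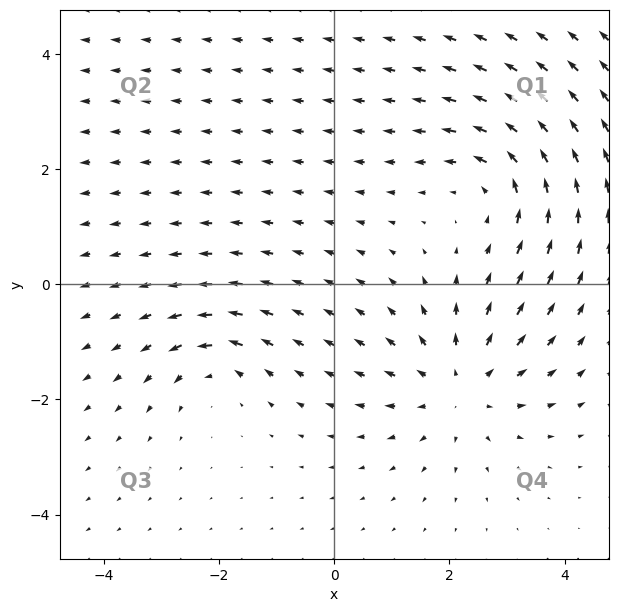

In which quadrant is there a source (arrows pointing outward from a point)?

The source sits at approximately (2.2, -1.8), which lies in quadrant Q4. The divergence there is about +4, positive as expected for a source.

Q4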